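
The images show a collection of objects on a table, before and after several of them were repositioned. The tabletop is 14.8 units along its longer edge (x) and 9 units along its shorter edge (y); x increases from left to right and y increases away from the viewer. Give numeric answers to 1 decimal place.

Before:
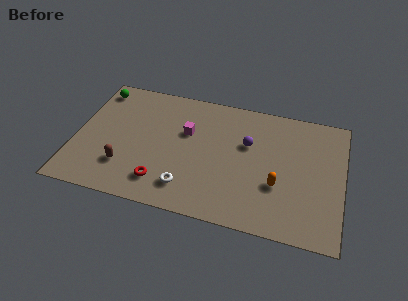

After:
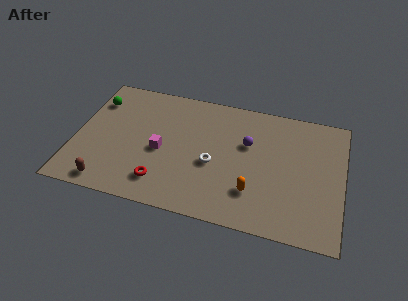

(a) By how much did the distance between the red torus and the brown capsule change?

+0.8

They were about 2.2 units apart before and 3.0 after — 0.8 units further apart.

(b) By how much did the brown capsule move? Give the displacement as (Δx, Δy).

(-0.8, -1.4)

The brown capsule started near (2.9, 2.4) and ended near (2.1, 1.0).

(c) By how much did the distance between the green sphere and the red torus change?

-0.7

The distance was about 7.2 in the first image and 6.5 in the second, so they moved 0.7 units closer together.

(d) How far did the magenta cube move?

2.1

The magenta cube was near (6.1, 5.7) before and (4.8, 4.0) after, so it travelled √(1.3² + 1.7²) ≈ 2.1 units.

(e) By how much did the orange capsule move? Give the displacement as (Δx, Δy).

(-1.3, -0.8)

The orange capsule was at about (11.3, 3.2) and moved to about (10.0, 2.4).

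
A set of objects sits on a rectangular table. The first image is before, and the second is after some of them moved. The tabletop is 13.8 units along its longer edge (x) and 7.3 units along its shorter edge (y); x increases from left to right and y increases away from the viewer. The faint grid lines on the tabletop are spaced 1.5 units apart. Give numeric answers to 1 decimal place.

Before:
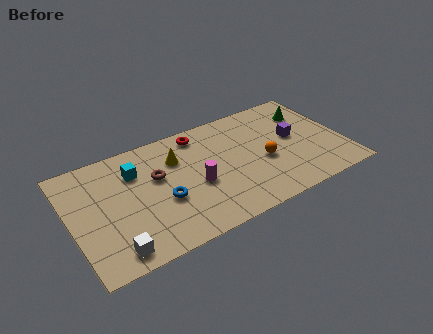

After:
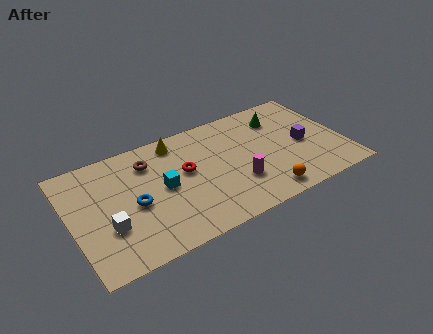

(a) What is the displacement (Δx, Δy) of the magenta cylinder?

(2.0, -0.8)

From the two frames, the magenta cylinder sits at roughly (6.2, 3.1) before and (8.2, 2.3) after.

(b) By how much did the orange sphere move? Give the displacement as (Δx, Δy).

(-0.3, -2.1)

From the two frames, the orange sphere sits at roughly (9.7, 3.1) before and (9.4, 1.0) after.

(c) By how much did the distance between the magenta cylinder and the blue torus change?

+3.5

Before: roughly 1.7 units apart; after: 5.2. That's 3.5 units further apart.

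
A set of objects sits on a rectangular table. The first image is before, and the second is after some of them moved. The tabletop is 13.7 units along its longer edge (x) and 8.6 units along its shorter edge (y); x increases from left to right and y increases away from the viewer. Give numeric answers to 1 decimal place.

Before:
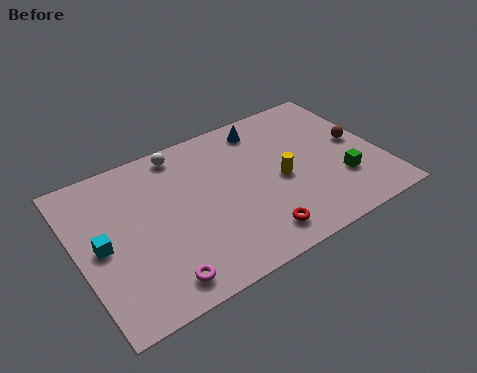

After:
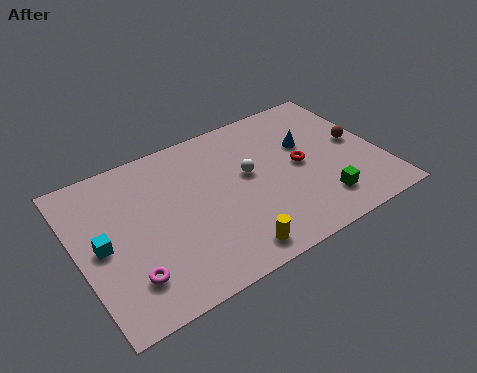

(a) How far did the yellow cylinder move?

4.0

The yellow cylinder moved from about (9.1, 3.9) to (6.3, 1.1), a distance of √(2.8² + 2.8²) ≈ 4.0.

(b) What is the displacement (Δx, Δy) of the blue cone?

(1.7, -1.9)

From the two frames, the blue cone sits at roughly (8.9, 7.3) before and (10.6, 5.4) after.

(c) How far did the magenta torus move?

1.4

The magenta torus moved from about (3.1, 1.2) to (1.9, 2.0), a distance of √(1.2² + 0.8²) ≈ 1.4.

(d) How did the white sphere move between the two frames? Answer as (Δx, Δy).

(2.7, -2.7)

From the two frames, the white sphere sits at roughly (5.1, 7.6) before and (7.8, 4.9) after.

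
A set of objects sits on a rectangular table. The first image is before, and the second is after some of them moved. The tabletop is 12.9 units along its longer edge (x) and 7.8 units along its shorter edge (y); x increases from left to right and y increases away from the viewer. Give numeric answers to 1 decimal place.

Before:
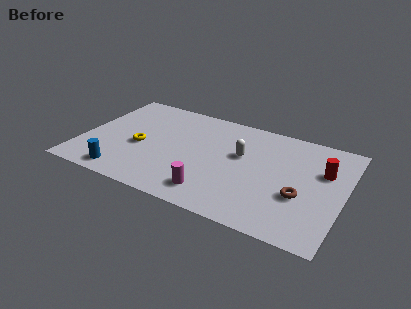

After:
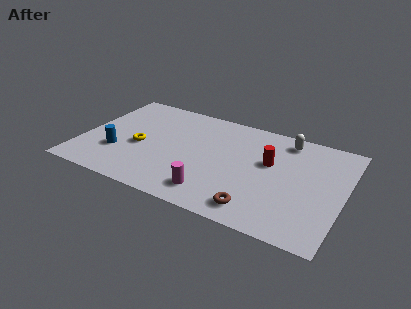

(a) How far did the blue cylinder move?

1.6

The blue cylinder was near (2.4, 1.0) before and (1.9, 2.5) after, so it travelled √(0.5² + 1.5²) ≈ 1.6 units.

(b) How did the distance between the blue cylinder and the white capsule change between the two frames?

+2.4

Before: roughly 6.5 units apart; after: 8.9. That's 2.4 units further apart.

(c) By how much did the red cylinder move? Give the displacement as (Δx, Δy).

(-2.6, -0.4)

The red cylinder was at about (11.8, 5.1) and moved to about (9.2, 4.7).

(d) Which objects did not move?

the yellow torus and the magenta cylinder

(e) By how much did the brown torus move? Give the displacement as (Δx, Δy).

(-1.9, -1.7)

The brown torus was at about (10.9, 2.9) and moved to about (9.0, 1.2).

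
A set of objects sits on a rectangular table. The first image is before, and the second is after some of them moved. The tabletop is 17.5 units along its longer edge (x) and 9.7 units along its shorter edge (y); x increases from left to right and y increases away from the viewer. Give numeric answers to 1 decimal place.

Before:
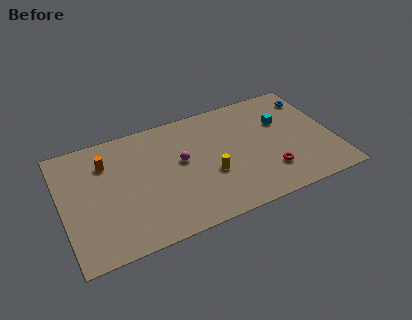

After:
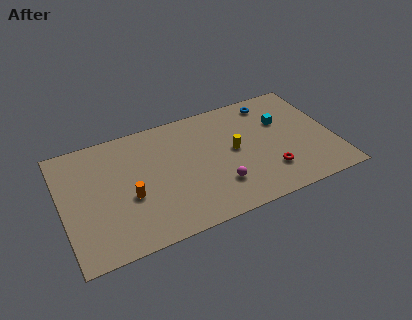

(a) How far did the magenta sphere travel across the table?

3.6

From (7.7, 5.5) to (9.8, 2.6), the magenta sphere covered √(2.1² + 2.9²) ≈ 3.6 units.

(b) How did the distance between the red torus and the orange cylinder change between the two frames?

-2.1

Before: roughly 11.1 units apart; after: 9.0. That's 2.1 units closer together.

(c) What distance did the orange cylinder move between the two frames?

3.5

From (3.0, 7.2) to (4.2, 3.9), the orange cylinder covered √(1.2² + 3.3²) ≈ 3.5 units.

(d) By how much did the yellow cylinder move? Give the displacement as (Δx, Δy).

(1.7, 1.4)

The yellow cylinder started near (9.4, 3.7) and ended near (11.1, 5.1).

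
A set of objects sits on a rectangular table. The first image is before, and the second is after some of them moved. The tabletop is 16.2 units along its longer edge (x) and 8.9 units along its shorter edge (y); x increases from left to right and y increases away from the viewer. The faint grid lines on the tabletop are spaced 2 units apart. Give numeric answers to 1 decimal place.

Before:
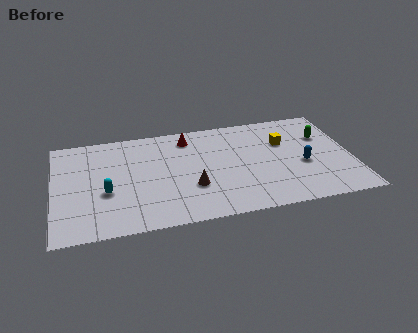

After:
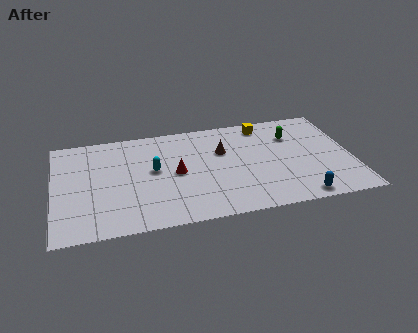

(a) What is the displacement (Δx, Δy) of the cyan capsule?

(2.6, 1.4)

The cyan capsule was at about (2.8, 3.5) and moved to about (5.4, 4.9).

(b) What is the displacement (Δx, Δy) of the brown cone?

(1.8, 2.8)

The brown cone started near (7.4, 3.0) and ended near (9.2, 5.8).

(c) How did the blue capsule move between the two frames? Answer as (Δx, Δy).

(-0.4, -2.8)

From the two frames, the blue capsule sits at roughly (13.5, 3.7) before and (13.1, 0.9) after.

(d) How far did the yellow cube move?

2.1

The yellow cube moved from about (12.6, 5.9) to (11.6, 7.7), a distance of √(1.0² + 1.8²) ≈ 2.1.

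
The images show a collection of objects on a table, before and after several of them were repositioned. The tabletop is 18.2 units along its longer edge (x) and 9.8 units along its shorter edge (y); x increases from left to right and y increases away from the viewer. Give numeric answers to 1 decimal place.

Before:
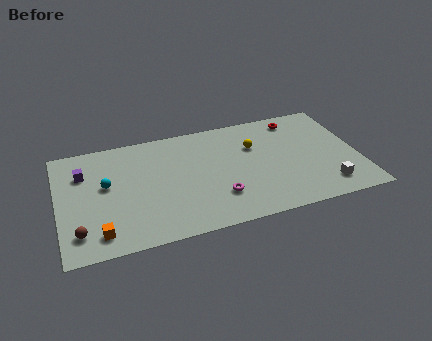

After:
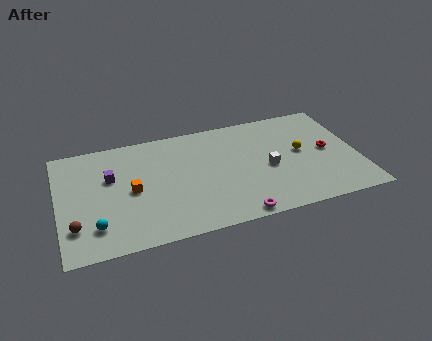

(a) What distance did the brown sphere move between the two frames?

0.5

The brown sphere was near (1.1, 2.0) before and (0.9, 2.5) after, so it travelled √(0.2² + 0.5²) ≈ 0.5 units.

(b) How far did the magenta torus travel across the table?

2.1

From (9.5, 2.7) to (10.4, 0.8), the magenta torus covered √(0.9² + 1.9²) ≈ 2.1 units.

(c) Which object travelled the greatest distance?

the white cube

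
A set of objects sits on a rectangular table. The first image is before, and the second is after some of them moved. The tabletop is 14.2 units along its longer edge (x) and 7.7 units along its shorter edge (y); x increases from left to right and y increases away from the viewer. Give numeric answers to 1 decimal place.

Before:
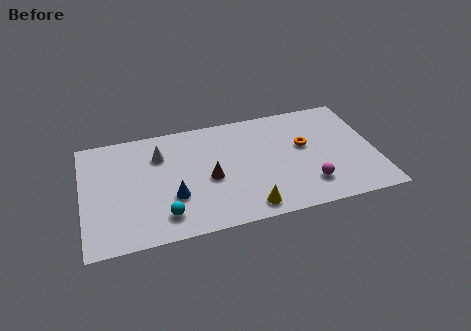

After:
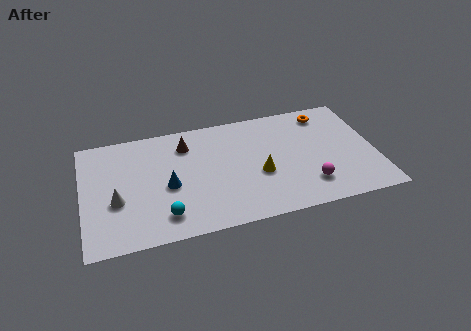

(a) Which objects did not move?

the cyan sphere and the magenta sphere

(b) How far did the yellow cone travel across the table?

2.2

The yellow cone moved from about (7.8, 1.0) to (8.5, 3.1), a distance of √(0.7² + 2.1²) ≈ 2.2.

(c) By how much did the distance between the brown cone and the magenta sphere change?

+2.1

Before: roughly 5.0 units apart; after: 7.1. That's 2.1 units further apart.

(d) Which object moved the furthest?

the white cone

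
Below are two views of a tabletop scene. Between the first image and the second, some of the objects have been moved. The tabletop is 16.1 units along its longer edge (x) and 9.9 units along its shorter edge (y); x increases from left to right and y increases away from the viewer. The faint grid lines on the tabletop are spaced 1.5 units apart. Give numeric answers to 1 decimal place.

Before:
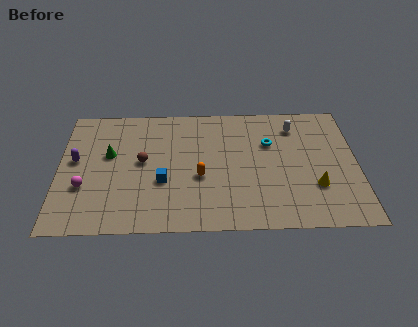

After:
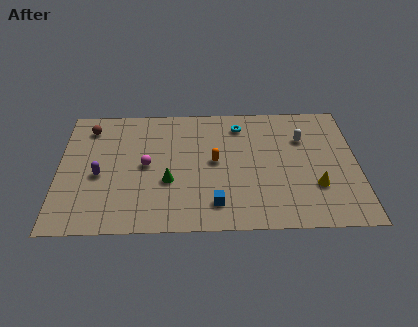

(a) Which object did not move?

the yellow cone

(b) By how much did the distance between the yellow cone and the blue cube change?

-2.7

Before: roughly 8.2 units apart; after: 5.5. That's 2.7 units closer together.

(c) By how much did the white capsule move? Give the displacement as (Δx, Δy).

(0.4, -1.0)

The white capsule started near (12.8, 7.9) and ended near (13.2, 6.9).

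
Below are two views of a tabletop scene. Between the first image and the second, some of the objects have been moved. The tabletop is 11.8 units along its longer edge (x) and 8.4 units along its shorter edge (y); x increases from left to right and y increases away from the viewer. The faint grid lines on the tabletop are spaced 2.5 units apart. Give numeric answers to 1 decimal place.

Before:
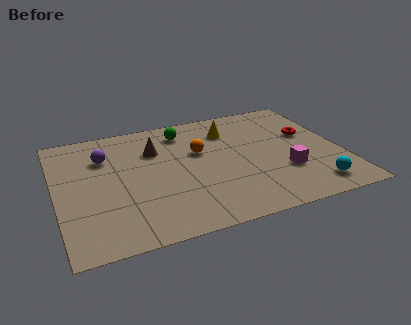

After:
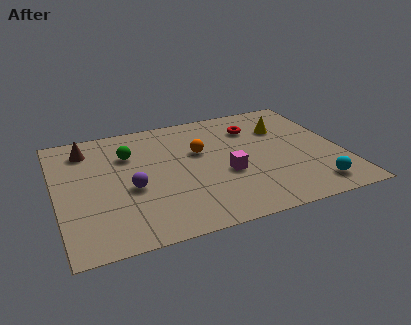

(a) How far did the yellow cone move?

2.3

From (7.4, 6.4) to (9.6, 5.9), the yellow cone covered √(2.2² + 0.5²) ≈ 2.3 units.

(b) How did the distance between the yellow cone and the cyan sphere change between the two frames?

-1.2

They were about 5.9 units apart before and 4.7 after — 1.2 units closer together.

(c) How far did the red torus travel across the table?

2.5

From (10.6, 5.1) to (8.4, 6.3), the red torus covered √(2.2² + 1.2²) ≈ 2.5 units.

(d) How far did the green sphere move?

2.6

From (5.5, 6.9) to (3.1, 5.9), the green sphere covered √(2.4² + 1.0²) ≈ 2.6 units.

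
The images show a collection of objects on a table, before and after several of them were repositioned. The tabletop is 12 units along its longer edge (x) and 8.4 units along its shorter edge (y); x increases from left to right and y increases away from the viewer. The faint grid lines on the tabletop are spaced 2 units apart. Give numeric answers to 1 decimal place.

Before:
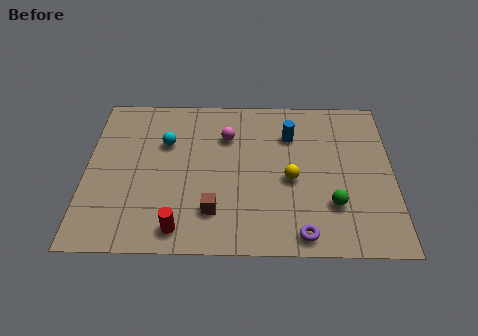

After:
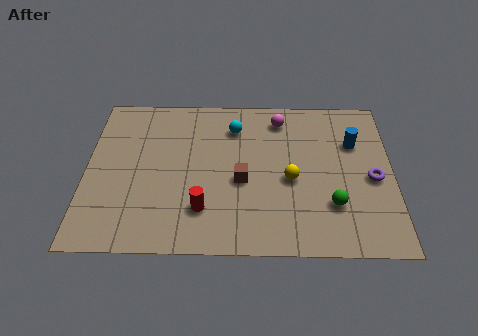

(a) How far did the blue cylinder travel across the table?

2.5

The blue cylinder was near (8.0, 6.1) before and (10.5, 5.7) after, so it travelled √(2.5² + 0.4²) ≈ 2.5 units.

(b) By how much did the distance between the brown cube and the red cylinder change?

+0.5

Before: roughly 1.6 units apart; after: 2.1. That's 0.5 units further apart.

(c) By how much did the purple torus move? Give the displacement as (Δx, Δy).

(2.8, 2.9)

From the two frames, the purple torus sits at roughly (8.4, 0.9) before and (11.2, 3.8) after.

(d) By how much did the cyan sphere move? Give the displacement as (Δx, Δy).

(2.7, 0.9)

From the two frames, the cyan sphere sits at roughly (3.1, 5.6) before and (5.8, 6.5) after.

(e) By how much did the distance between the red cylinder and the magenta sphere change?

+0.5

The distance was about 5.2 in the first image and 5.7 in the second, so they moved 0.5 units further apart.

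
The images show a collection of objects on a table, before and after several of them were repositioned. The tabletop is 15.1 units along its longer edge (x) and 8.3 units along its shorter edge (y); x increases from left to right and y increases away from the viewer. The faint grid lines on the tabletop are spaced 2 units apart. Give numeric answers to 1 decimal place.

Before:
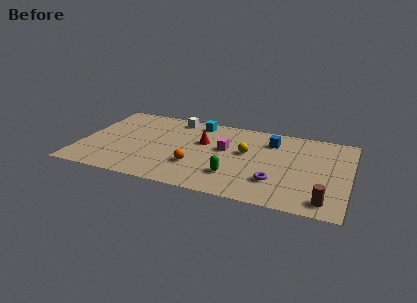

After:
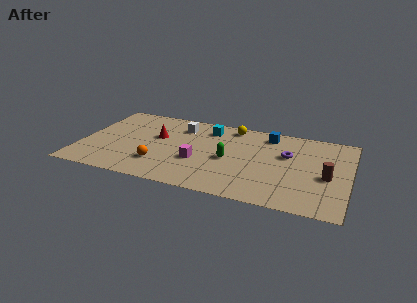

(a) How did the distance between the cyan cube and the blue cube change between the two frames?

-1.0

The distance was about 4.4 in the first image and 3.4 in the second, so they moved 1.0 units closer together.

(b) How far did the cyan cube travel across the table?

0.9

From (6.3, 7.2) to (7.0, 6.7), the cyan cube covered √(0.7² + 0.5²) ≈ 0.9 units.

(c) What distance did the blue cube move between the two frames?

0.6

The blue cube was near (10.6, 6.4) before and (10.4, 7.0) after, so it travelled √(0.2² + 0.6²) ≈ 0.6 units.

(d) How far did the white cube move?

0.9

From (5.0, 7.3) to (5.4, 6.5), the white cube covered √(0.4² + 0.8²) ≈ 0.9 units.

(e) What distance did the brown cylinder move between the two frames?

2.4

The brown cylinder moved from about (13.9, 1.2) to (13.9, 3.6), a distance of √(0.0² + 2.4²) ≈ 2.4.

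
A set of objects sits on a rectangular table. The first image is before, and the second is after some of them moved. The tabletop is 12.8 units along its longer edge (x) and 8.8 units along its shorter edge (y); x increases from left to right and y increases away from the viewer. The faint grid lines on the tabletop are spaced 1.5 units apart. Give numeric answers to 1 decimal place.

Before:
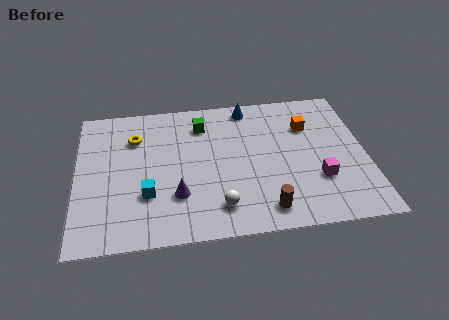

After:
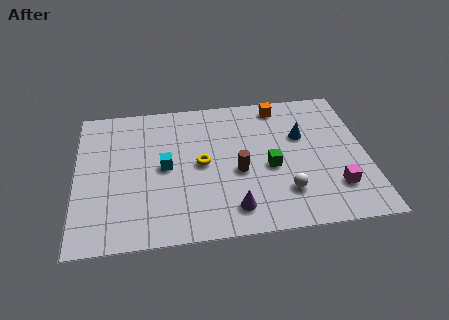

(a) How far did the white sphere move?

2.9

From (6.2, 1.7) to (9.1, 2.2), the white sphere covered √(2.9² + 0.5²) ≈ 2.9 units.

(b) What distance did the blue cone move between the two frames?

3.2

From (7.7, 7.8) to (10.0, 5.6), the blue cone covered √(2.3² + 2.2²) ≈ 3.2 units.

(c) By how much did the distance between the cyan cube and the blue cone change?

-0.6

Before: roughly 6.8 units apart; after: 6.2. That's 0.6 units closer together.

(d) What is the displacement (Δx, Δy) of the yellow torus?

(2.9, -2.0)

From the two frames, the yellow torus sits at roughly (2.6, 6.4) before and (5.5, 4.4) after.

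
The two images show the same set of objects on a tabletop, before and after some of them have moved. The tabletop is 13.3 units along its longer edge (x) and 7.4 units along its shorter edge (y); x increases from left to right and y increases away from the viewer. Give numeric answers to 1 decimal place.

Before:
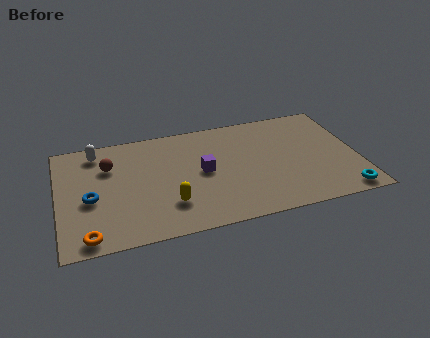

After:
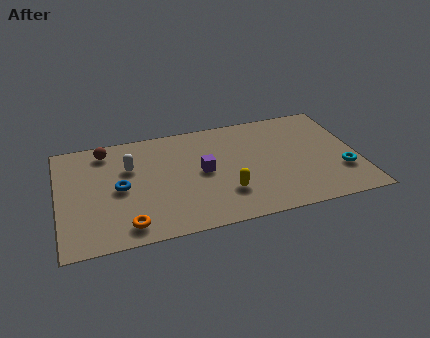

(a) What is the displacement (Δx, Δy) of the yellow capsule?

(2.5, 0.1)

The yellow capsule was at about (4.8, 2.0) and moved to about (7.3, 2.1).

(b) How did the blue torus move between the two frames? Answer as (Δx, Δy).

(1.3, 0.4)

The blue torus started near (1.4, 3.2) and ended near (2.7, 3.6).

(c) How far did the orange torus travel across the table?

1.7

The orange torus moved from about (1.2, 0.8) to (2.9, 1.1), a distance of √(1.7² + 0.3²) ≈ 1.7.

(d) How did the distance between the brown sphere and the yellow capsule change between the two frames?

+2.5

Before: roughly 4.1 units apart; after: 6.6. That's 2.5 units further apart.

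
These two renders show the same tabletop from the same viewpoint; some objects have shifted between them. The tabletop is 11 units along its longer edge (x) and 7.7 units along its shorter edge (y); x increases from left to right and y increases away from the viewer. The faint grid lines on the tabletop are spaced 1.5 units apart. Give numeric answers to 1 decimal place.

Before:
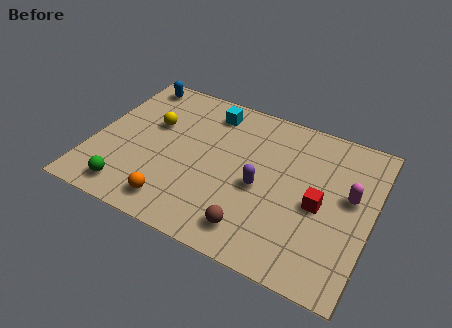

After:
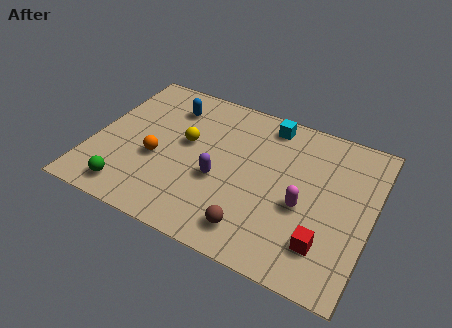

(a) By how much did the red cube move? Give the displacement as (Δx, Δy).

(0.4, -1.7)

The red cube was at about (9.0, 3.5) and moved to about (9.4, 1.8).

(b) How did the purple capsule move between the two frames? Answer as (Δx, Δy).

(-1.6, -0.3)

The purple capsule started near (6.7, 3.4) and ended near (5.1, 3.1).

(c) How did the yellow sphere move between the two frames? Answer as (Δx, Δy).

(1.4, -0.4)

From the two frames, the yellow sphere sits at roughly (2.2, 4.8) before and (3.6, 4.4) after.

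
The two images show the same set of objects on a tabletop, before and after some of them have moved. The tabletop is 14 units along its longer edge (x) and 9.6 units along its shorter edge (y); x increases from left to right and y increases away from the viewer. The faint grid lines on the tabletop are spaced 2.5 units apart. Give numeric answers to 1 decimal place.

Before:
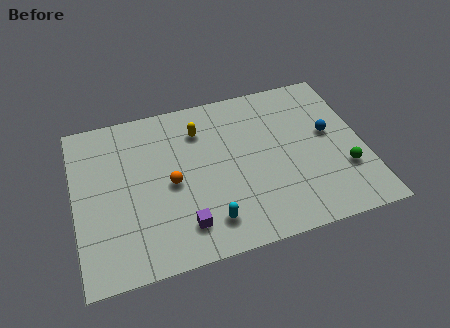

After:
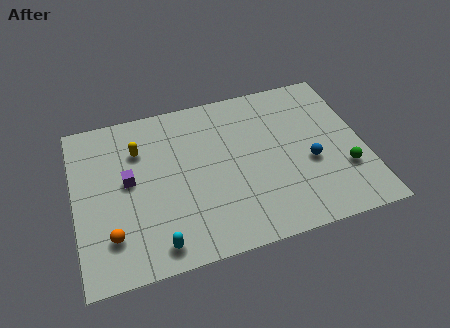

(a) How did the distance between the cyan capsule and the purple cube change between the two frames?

+2.9

They were about 1.2 units apart before and 4.1 after — 2.9 units further apart.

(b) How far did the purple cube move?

4.1

The purple cube moved from about (5.0, 1.9) to (2.6, 5.2), a distance of √(2.4² + 3.3²) ≈ 4.1.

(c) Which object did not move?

the green sphere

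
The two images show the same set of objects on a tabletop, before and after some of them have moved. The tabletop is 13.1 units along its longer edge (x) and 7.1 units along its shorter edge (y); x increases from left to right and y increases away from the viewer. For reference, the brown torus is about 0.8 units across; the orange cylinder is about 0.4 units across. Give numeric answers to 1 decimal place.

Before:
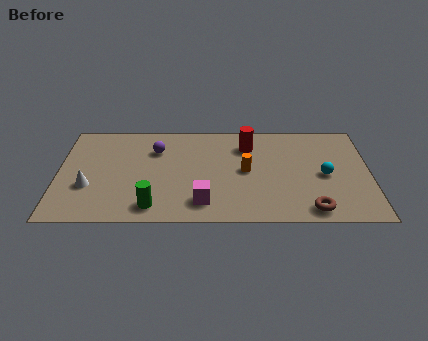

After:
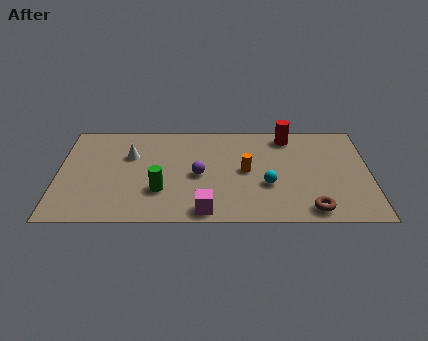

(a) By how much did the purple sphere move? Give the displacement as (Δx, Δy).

(1.8, -1.8)

From the two frames, the purple sphere sits at roughly (4.1, 5.1) before and (5.9, 3.3) after.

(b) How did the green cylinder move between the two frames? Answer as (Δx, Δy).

(0.3, 1.1)

The green cylinder started near (4.0, 1.1) and ended near (4.3, 2.2).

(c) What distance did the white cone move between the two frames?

2.8

The white cone moved from about (1.3, 2.5) to (3.0, 4.7), a distance of √(1.7² + 2.2²) ≈ 2.8.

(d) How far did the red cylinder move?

1.8

The red cylinder was near (8.0, 5.4) before and (9.7, 6.1) after, so it travelled √(1.7² + 0.7²) ≈ 1.8 units.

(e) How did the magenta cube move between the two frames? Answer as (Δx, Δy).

(0.1, -0.6)

From the two frames, the magenta cube sits at roughly (6.1, 1.4) before and (6.2, 0.8) after.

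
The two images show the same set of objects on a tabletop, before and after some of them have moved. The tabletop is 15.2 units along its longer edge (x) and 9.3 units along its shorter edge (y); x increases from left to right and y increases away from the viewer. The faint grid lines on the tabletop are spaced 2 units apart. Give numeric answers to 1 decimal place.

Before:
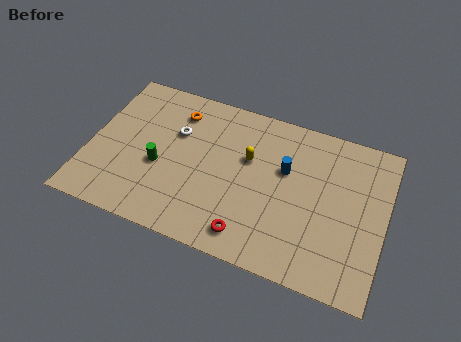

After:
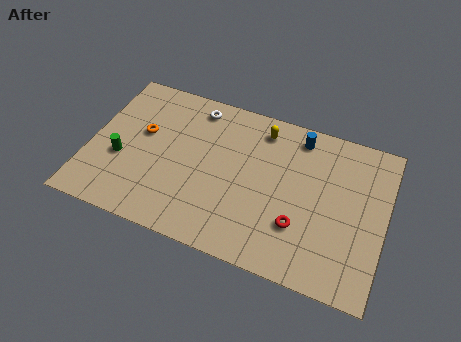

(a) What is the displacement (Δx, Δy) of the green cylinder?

(-2.0, -0.2)

The green cylinder started near (3.7, 3.8) and ended near (1.7, 3.6).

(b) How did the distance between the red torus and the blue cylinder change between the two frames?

+0.6

The distance was about 4.6 in the first image and 5.2 in the second, so they moved 0.6 units further apart.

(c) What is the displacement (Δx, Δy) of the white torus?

(0.8, 1.9)

The white torus was at about (4.3, 6.1) and moved to about (5.1, 8.0).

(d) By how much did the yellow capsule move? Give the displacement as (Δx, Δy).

(0.5, 2.0)

The yellow capsule was at about (8.1, 5.8) and moved to about (8.6, 7.8).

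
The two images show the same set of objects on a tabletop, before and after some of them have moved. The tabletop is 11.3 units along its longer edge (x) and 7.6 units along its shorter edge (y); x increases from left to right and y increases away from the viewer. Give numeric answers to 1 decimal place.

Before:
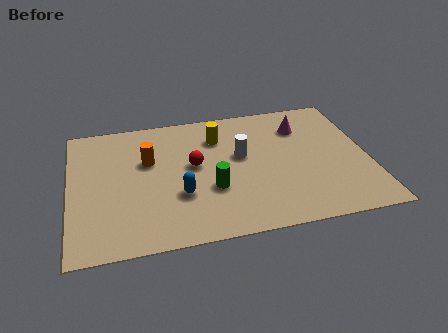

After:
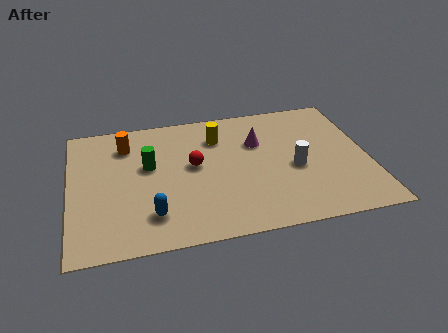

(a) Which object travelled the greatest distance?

the green cylinder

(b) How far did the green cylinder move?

2.9

The green cylinder moved from about (5.3, 2.7) to (3.0, 4.5), a distance of √(2.3² + 1.8²) ≈ 2.9.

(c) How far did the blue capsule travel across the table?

1.4

The blue capsule moved from about (4.1, 2.6) to (3.0, 1.7), a distance of √(1.1² + 0.9²) ≈ 1.4.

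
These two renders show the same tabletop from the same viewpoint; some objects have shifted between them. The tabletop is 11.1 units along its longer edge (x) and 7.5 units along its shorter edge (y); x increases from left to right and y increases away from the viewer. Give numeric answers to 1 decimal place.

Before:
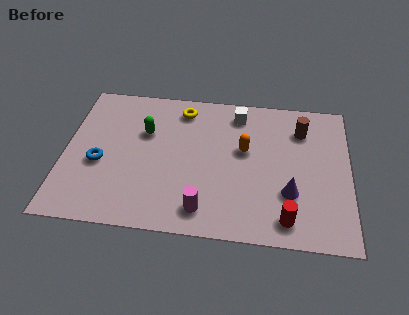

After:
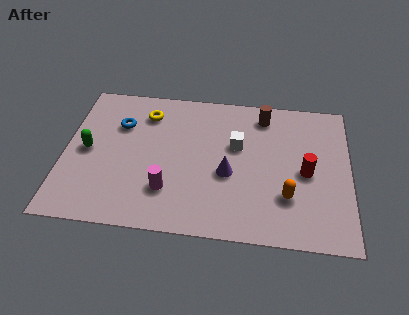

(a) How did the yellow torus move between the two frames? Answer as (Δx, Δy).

(-1.4, -0.4)

The yellow torus started near (4.5, 6.3) and ended near (3.1, 5.9).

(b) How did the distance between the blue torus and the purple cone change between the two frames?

-2.6

The distance was about 7.4 in the first image and 4.8 in the second, so they moved 2.6 units closer together.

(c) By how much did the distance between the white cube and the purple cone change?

-2.9

Before: roughly 4.4 units apart; after: 1.5. That's 2.9 units closer together.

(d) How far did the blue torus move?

2.2

From (1.4, 3.1) to (2.1, 5.2), the blue torus covered √(0.7² + 2.1²) ≈ 2.2 units.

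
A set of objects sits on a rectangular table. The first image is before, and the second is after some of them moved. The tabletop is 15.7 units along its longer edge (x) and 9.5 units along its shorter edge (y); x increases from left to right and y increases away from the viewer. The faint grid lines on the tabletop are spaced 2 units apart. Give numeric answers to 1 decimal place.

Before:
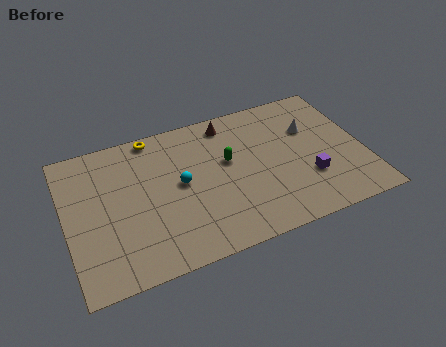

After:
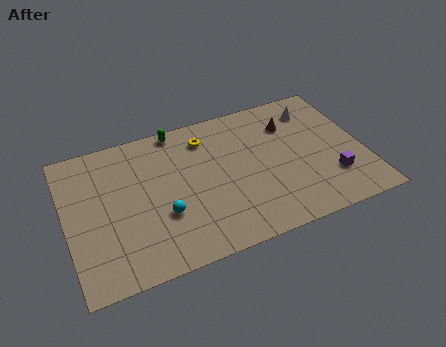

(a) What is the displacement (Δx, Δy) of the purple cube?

(1.2, -0.4)

The purple cube was at about (12.6, 3.0) and moved to about (13.8, 2.6).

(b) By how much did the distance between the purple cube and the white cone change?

+1.7

They were about 3.3 units apart before and 5.0 after — 1.7 units further apart.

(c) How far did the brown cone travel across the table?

3.4

The brown cone was near (8.9, 8.2) before and (12.1, 7.0) after, so it travelled √(3.2² + 1.2²) ≈ 3.4 units.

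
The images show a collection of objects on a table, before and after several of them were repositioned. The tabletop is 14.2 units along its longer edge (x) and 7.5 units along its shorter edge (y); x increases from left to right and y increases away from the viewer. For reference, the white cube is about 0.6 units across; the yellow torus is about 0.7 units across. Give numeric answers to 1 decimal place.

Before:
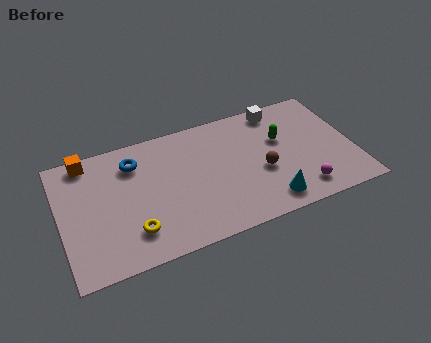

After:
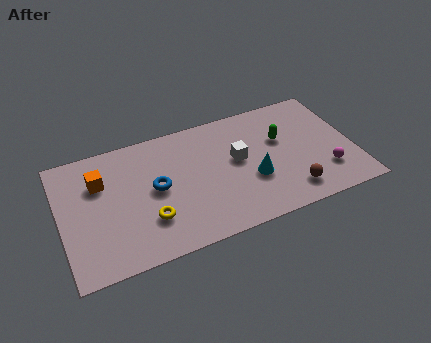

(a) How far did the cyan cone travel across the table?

1.7

The cyan cone moved from about (9.8, 1.2) to (9.2, 2.8), a distance of √(0.6² + 1.6²) ≈ 1.7.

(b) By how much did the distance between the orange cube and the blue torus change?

+0.5

Before: roughly 2.4 units apart; after: 2.9. That's 0.5 units further apart.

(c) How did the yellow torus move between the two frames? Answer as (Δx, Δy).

(0.8, 0.4)

From the two frames, the yellow torus sits at roughly (3.3, 1.8) before and (4.1, 2.2) after.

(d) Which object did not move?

the green capsule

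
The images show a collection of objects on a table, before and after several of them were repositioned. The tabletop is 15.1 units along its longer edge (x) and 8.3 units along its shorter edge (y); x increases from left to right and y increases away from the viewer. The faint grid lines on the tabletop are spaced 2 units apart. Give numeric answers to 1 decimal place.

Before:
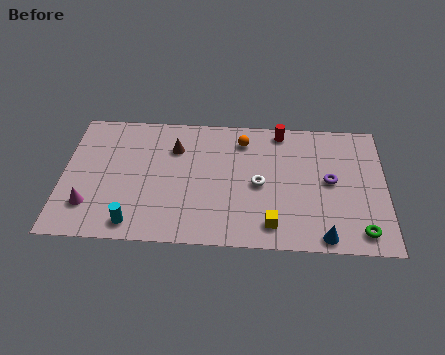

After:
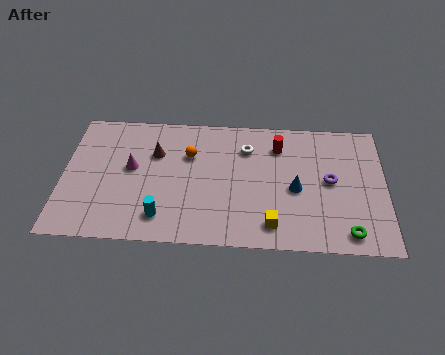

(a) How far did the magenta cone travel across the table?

3.1

The magenta cone moved from about (1.3, 2.1) to (3.2, 4.6), a distance of √(1.9² + 2.5²) ≈ 3.1.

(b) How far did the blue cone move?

3.2

From (12.2, 0.8) to (10.9, 3.7), the blue cone covered √(1.3² + 2.9²) ≈ 3.2 units.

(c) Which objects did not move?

the yellow cube and the purple torus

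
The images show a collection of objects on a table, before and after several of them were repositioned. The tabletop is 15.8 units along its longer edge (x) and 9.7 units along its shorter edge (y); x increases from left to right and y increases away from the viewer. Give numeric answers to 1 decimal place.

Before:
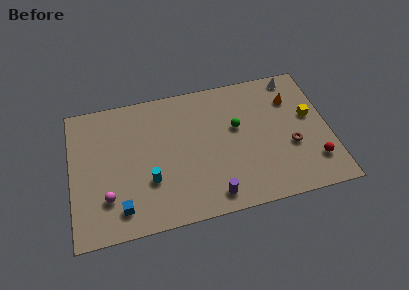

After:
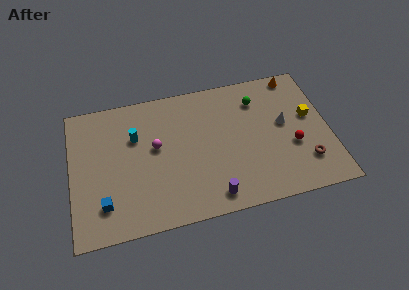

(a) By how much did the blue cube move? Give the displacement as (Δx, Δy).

(-1.0, 0.5)

The blue cube started near (2.9, 1.7) and ended near (1.9, 2.2).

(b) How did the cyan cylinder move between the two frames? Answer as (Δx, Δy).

(-0.7, 3.3)

From the two frames, the cyan cylinder sits at roughly (4.7, 3.2) before and (4.0, 6.5) after.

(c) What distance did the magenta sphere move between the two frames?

4.2

The magenta sphere moved from about (2.1, 2.6) to (5.2, 5.5), a distance of √(3.1² + 2.9²) ≈ 4.2.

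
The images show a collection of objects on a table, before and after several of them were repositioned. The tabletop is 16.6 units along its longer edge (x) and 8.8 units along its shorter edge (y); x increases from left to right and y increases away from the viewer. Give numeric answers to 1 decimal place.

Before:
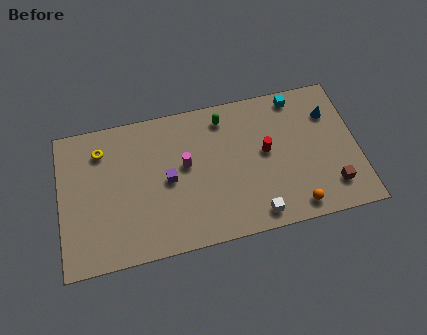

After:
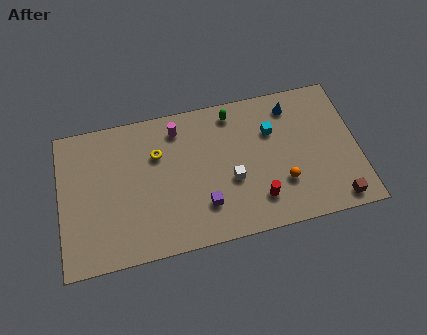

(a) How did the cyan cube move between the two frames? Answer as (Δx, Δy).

(-1.5, -1.8)

The cyan cube started near (13.4, 7.8) and ended near (11.9, 6.0).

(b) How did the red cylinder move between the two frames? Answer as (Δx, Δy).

(-0.6, -2.8)

From the two frames, the red cylinder sits at roughly (11.5, 4.8) before and (10.9, 2.0) after.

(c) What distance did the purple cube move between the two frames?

2.8

The purple cube moved from about (6.0, 4.3) to (7.9, 2.3), a distance of √(1.9² + 2.0²) ≈ 2.8.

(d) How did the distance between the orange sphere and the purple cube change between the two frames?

-3.2

The distance was about 7.6 in the first image and 4.4 in the second, so they moved 3.2 units closer together.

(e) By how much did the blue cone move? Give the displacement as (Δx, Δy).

(-2.1, 0.9)

From the two frames, the blue cone sits at roughly (15.2, 6.4) before and (13.1, 7.3) after.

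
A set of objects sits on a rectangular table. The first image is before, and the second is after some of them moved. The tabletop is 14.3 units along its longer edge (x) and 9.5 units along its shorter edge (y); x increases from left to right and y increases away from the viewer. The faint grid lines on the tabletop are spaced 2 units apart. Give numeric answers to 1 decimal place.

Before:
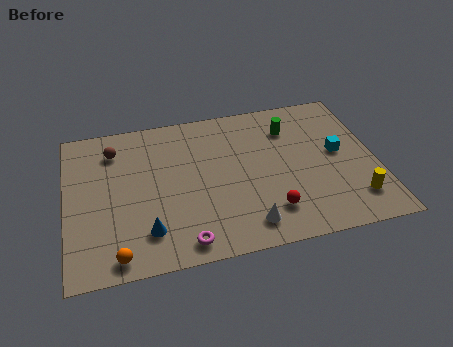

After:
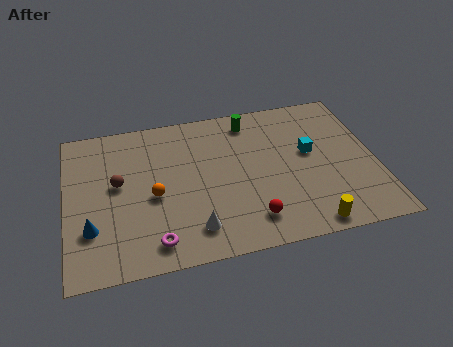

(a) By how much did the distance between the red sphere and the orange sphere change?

-2.2

They were about 7.1 units apart before and 4.9 after — 2.2 units closer together.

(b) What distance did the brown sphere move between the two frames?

2.2

The brown sphere was near (2.3, 7.5) before and (2.4, 5.3) after, so it travelled √(0.1² + 2.2²) ≈ 2.2 units.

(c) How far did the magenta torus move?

1.3

The magenta torus was near (5.2, 1.1) before and (3.9, 1.4) after, so it travelled √(1.3² + 0.3²) ≈ 1.3 units.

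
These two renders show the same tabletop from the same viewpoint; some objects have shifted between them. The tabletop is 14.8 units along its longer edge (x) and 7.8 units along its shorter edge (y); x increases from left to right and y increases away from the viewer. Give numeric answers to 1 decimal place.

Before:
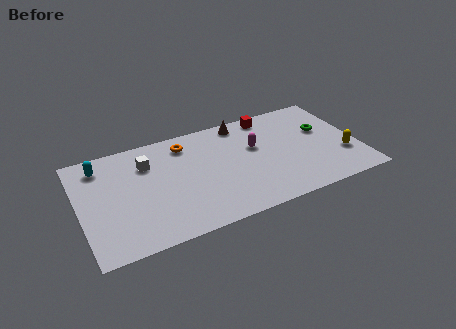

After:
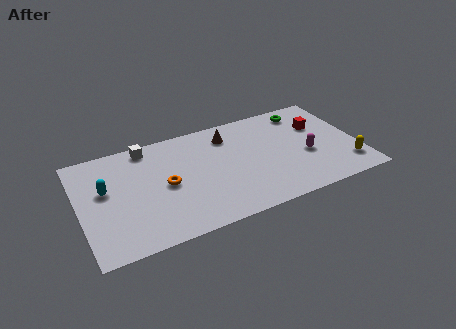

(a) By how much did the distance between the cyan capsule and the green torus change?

-0.8

The distance was about 11.9 in the first image and 11.1 in the second, so they moved 0.8 units closer together.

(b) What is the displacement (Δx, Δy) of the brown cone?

(-0.8, -0.7)

The brown cone was at about (8.9, 6.9) and moved to about (8.1, 6.2).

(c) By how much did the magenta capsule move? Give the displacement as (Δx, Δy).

(2.6, -1.6)

From the two frames, the magenta capsule sits at roughly (9.4, 4.8) before and (12.0, 3.2) after.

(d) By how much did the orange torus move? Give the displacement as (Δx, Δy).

(-1.3, -2.6)

From the two frames, the orange torus sits at roughly (5.8, 6.4) before and (4.5, 3.8) after.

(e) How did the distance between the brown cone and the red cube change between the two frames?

+3.4

The distance was about 1.5 in the first image and 4.9 in the second, so they moved 3.4 units further apart.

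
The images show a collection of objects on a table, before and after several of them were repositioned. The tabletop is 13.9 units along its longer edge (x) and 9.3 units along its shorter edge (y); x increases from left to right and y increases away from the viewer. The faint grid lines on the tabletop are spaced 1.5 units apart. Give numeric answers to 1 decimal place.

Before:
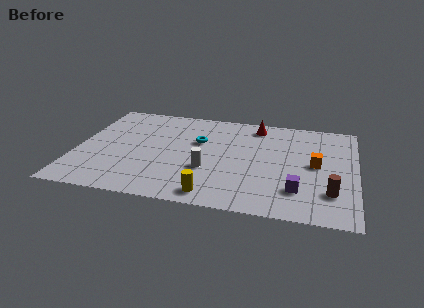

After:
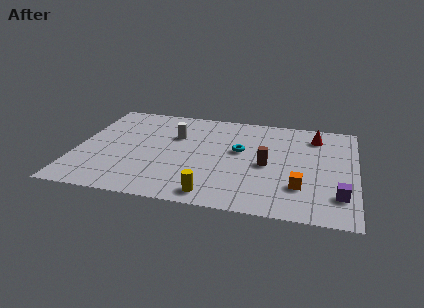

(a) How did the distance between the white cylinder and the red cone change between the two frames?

+1.9

The distance was about 5.2 in the first image and 7.1 in the second, so they moved 1.9 units further apart.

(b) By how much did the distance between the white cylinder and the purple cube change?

+4.6

Before: roughly 4.6 units apart; after: 9.2. That's 4.6 units further apart.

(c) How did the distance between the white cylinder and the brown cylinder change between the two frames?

-1.1

The distance was about 6.2 in the first image and 5.1 in the second, so they moved 1.1 units closer together.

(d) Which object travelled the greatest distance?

the brown cylinder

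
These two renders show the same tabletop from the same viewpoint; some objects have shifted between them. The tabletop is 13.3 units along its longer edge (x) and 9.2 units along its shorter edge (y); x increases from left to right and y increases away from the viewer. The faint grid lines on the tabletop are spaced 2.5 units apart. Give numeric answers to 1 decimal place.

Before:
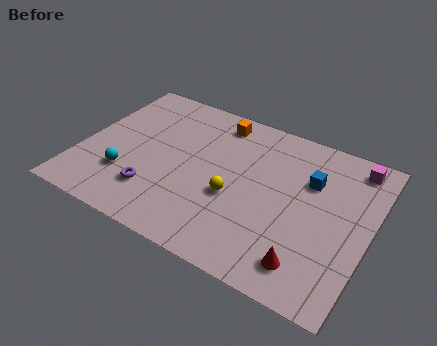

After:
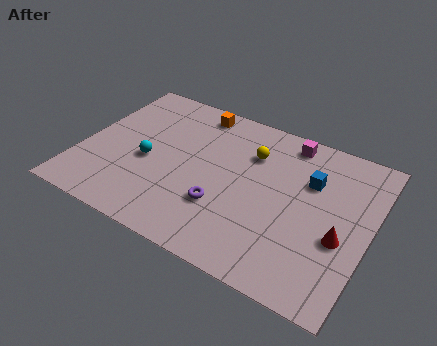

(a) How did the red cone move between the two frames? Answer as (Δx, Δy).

(1.2, 2.0)

From the two frames, the red cone sits at roughly (10.9, 1.6) before and (12.1, 3.6) after.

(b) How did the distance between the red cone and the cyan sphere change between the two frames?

+0.3

They were about 8.7 units apart before and 9.0 after — 0.3 units further apart.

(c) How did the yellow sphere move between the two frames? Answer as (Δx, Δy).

(0.4, 2.9)

The yellow sphere started near (7.2, 3.7) and ended near (7.6, 6.6).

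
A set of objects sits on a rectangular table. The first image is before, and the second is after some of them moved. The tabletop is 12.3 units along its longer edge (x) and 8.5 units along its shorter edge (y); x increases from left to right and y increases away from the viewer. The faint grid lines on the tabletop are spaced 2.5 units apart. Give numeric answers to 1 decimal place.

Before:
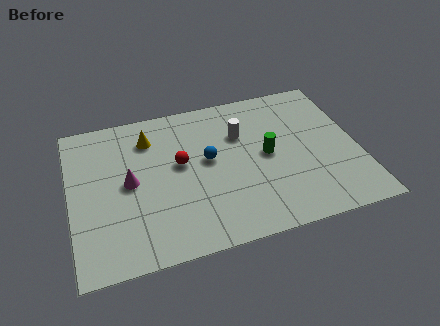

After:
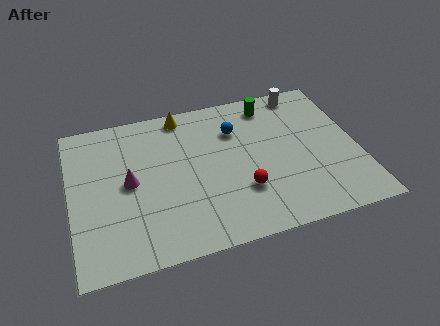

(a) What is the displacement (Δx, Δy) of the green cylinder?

(0.4, 2.9)

The green cylinder was at about (8.4, 4.3) and moved to about (8.8, 7.2).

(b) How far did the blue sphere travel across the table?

1.9

The blue sphere was near (5.9, 4.7) before and (7.2, 6.1) after, so it travelled √(1.3² + 1.4²) ≈ 1.9 units.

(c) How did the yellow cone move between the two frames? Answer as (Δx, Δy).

(1.5, 1.0)

The yellow cone was at about (3.5, 6.6) and moved to about (5.0, 7.6).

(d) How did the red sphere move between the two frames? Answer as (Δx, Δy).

(2.5, -2.2)

From the two frames, the red sphere sits at roughly (4.7, 4.8) before and (7.2, 2.6) after.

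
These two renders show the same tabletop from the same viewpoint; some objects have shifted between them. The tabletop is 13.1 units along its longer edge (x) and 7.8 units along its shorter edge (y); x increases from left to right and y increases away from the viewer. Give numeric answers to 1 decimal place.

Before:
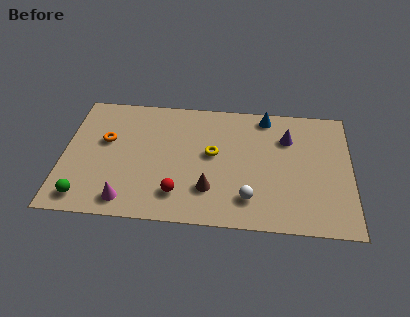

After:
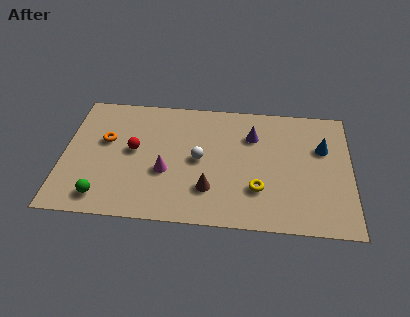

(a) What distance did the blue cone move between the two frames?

3.2

The blue cone moved from about (9.2, 6.9) to (11.8, 5.1), a distance of √(2.6² + 1.8²) ≈ 3.2.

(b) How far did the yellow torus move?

2.9

The yellow torus was near (6.8, 4.3) before and (8.9, 2.3) after, so it travelled √(2.1² + 2.0²) ≈ 2.9 units.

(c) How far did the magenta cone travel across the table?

2.5

The magenta cone was near (3.0, 1.1) before and (4.7, 3.0) after, so it travelled √(1.7² + 1.9²) ≈ 2.5 units.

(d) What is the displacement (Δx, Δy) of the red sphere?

(-2.1, 2.5)

The red sphere was at about (5.3, 1.7) and moved to about (3.2, 4.2).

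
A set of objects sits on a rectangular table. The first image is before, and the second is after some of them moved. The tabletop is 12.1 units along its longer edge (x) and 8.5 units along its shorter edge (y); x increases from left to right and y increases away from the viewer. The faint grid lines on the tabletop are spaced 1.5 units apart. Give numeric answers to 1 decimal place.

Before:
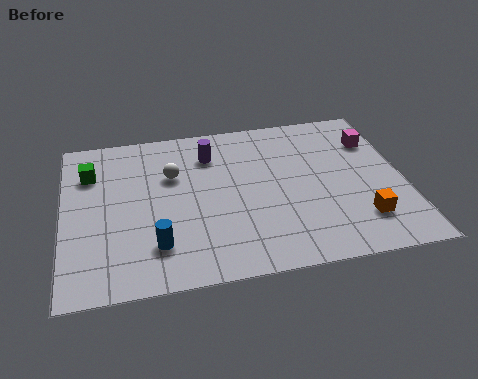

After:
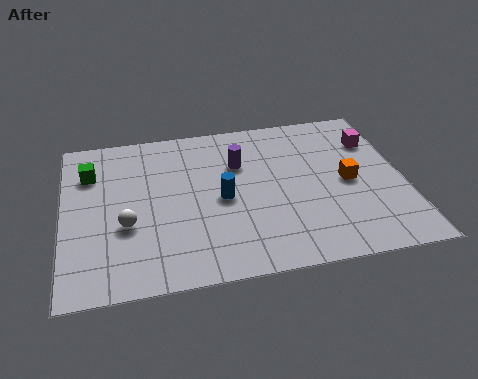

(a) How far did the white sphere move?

2.9

The white sphere moved from about (3.9, 5.6) to (2.2, 3.2), a distance of √(1.7² + 2.4²) ≈ 2.9.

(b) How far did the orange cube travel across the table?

2.1

The orange cube moved from about (10.4, 2.0) to (10.1, 4.1), a distance of √(0.3² + 2.1²) ≈ 2.1.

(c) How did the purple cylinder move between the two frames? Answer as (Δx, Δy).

(1.0, -0.7)

The purple cylinder was at about (5.3, 6.5) and moved to about (6.3, 5.8).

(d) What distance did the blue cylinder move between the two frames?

3.1

The blue cylinder was near (3.2, 2.0) before and (5.6, 4.0) after, so it travelled √(2.4² + 2.0²) ≈ 3.1 units.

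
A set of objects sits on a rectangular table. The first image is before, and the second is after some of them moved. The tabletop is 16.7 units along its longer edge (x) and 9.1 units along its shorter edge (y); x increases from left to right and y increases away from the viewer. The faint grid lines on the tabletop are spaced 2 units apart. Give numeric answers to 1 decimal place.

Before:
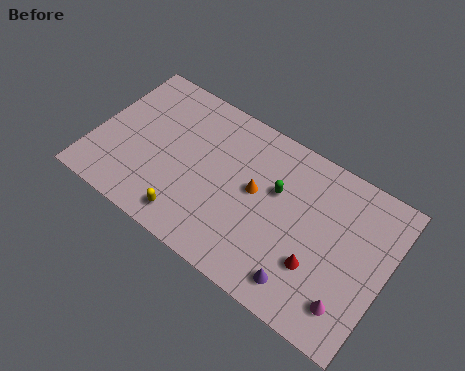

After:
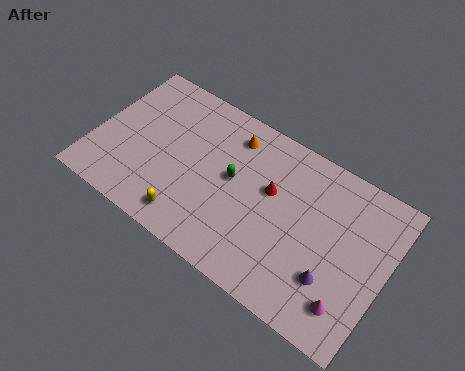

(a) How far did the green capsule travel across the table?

2.5

The green capsule moved from about (10.3, 5.7) to (7.9, 5.0), a distance of √(2.4² + 0.7²) ≈ 2.5.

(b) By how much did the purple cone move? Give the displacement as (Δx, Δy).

(1.5, 1.2)

The purple cone started near (12.5, 1.5) and ended near (14.0, 2.7).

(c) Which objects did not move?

the yellow capsule and the magenta cone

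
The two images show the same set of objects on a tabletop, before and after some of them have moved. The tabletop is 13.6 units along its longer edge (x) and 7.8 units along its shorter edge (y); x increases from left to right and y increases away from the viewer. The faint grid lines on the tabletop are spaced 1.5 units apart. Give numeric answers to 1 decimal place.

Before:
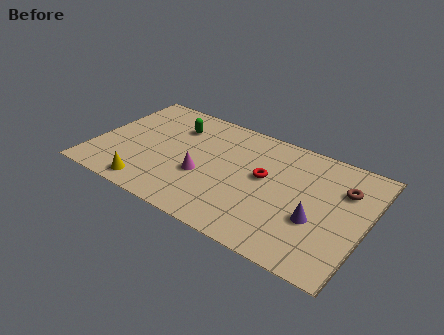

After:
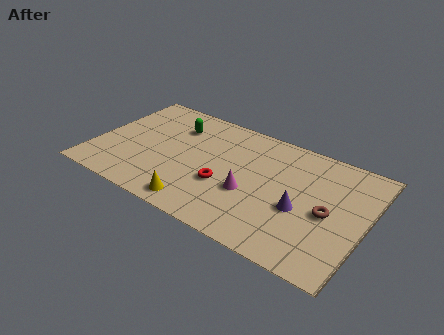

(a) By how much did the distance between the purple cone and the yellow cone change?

-3.0

The distance was about 8.3 in the first image and 5.3 in the second, so they moved 3.0 units closer together.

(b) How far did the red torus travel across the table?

2.3

The red torus moved from about (8.5, 4.4) to (6.7, 2.9), a distance of √(1.8² + 1.5²) ≈ 2.3.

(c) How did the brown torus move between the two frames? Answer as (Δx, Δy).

(-0.5, -1.9)

From the two frames, the brown torus sits at roughly (12.3, 5.5) before and (11.8, 3.6) after.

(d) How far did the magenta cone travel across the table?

2.4

The magenta cone moved from about (5.6, 3.0) to (8.0, 3.0), a distance of √(2.4² + 0.0²) ≈ 2.4.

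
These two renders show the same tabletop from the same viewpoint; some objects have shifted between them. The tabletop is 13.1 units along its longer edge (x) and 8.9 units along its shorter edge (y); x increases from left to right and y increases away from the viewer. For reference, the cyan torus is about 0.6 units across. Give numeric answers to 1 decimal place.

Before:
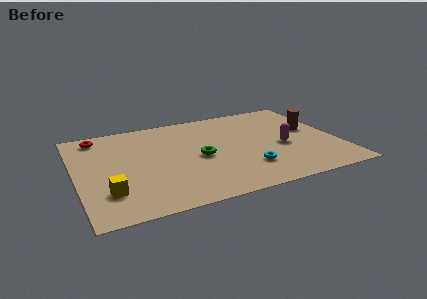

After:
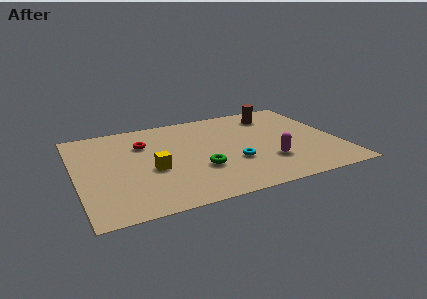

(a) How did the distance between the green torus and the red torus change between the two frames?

-1.9

The distance was about 6.0 in the first image and 4.1 in the second, so they moved 1.9 units closer together.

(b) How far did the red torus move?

2.6

From (1.3, 7.7) to (3.5, 6.3), the red torus covered √(2.2² + 1.4²) ≈ 2.6 units.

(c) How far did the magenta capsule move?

1.5

The magenta capsule was near (10.3, 3.8) before and (9.4, 2.6) after, so it travelled √(0.9² + 1.2²) ≈ 1.5 units.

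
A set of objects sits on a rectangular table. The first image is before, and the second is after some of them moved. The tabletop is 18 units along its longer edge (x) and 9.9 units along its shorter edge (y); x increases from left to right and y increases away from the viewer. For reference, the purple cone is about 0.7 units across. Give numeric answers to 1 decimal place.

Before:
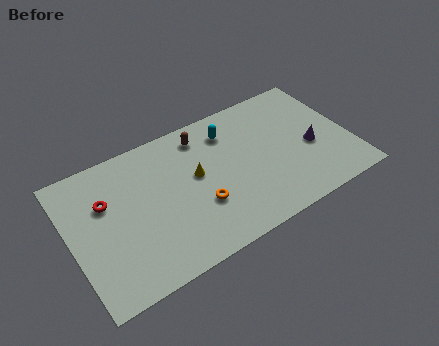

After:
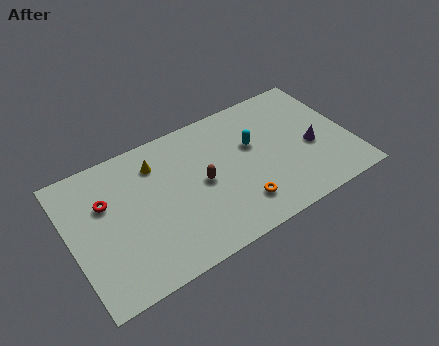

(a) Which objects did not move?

the purple cone and the red torus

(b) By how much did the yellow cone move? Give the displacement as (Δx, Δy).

(-2.3, 2.1)

From the two frames, the yellow cone sits at roughly (8.1, 5.6) before and (5.8, 7.7) after.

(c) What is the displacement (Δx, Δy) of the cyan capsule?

(1.3, -1.7)

The cyan capsule was at about (10.6, 7.8) and moved to about (11.9, 6.1).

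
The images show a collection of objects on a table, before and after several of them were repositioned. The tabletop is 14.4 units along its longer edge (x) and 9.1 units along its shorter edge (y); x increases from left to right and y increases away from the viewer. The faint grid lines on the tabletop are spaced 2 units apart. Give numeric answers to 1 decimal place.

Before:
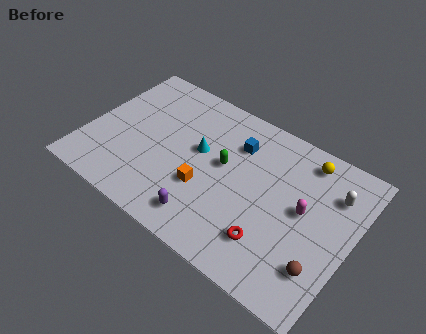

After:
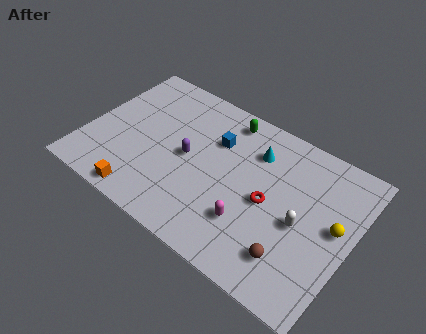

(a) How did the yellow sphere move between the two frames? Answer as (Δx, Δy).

(2.1, -2.9)

The yellow sphere was at about (11.4, 7.8) and moved to about (13.5, 4.9).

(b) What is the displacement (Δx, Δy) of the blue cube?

(-1.1, -0.4)

The blue cube started near (7.8, 6.7) and ended near (6.7, 6.3).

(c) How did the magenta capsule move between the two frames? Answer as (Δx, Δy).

(-2.5, -2.3)

The magenta capsule started near (11.8, 4.9) and ended near (9.3, 2.6).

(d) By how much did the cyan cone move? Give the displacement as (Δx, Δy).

(2.8, 1.6)

The cyan cone was at about (6.0, 5.2) and moved to about (8.8, 6.8).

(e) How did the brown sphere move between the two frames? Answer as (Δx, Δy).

(-1.5, -0.3)

The brown sphere started near (13.2, 2.3) and ended near (11.7, 2.0).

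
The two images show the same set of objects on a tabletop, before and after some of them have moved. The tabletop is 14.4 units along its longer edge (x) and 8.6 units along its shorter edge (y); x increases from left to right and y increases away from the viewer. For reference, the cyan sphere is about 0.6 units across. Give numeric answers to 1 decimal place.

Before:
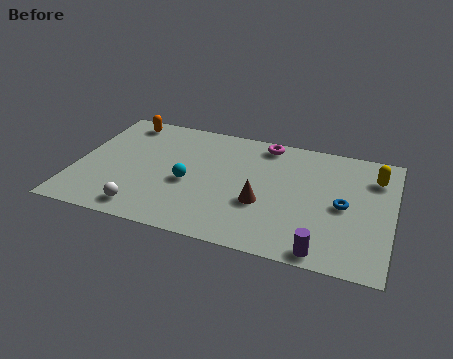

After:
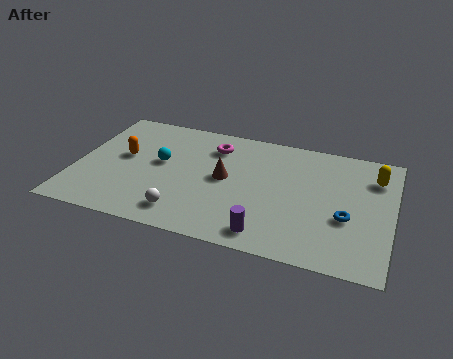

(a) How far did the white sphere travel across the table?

1.8

From (3.4, 1.2) to (5.2, 1.5), the white sphere covered √(1.8² + 0.3²) ≈ 1.8 units.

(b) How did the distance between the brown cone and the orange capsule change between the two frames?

-3.3

Before: roughly 8.0 units apart; after: 4.7. That's 3.3 units closer together.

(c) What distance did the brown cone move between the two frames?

2.2

The brown cone moved from about (8.6, 3.2) to (6.8, 4.5), a distance of √(1.8² + 1.3²) ≈ 2.2.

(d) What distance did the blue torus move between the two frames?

0.8

The blue torus moved from about (12.2, 4.1) to (12.4, 3.3), a distance of √(0.2² + 0.8²) ≈ 0.8.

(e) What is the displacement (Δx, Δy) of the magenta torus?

(-2.3, -0.9)

The magenta torus was at about (8.4, 7.6) and moved to about (6.1, 6.7).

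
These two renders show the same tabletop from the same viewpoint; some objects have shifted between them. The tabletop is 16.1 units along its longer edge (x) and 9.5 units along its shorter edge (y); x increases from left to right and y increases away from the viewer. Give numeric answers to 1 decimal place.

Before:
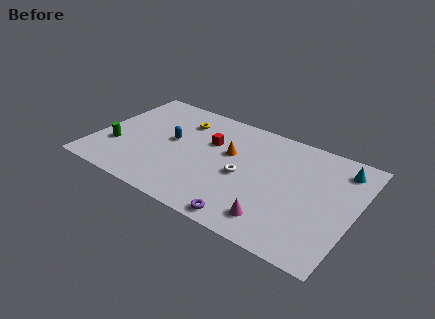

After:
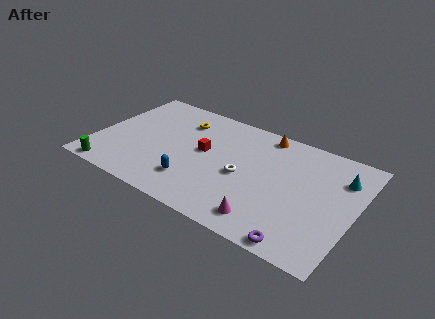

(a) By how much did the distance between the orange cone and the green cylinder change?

+4.2

They were about 7.3 units apart before and 11.5 after — 4.2 units further apart.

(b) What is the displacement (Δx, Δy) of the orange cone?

(1.8, 2.7)

The orange cone started near (8.2, 5.8) and ended near (10.0, 8.5).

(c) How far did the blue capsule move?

3.5

The blue capsule was near (4.6, 5.2) before and (6.5, 2.3) after, so it travelled √(1.9² + 2.9²) ≈ 3.5 units.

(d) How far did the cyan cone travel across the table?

0.8

The cyan cone was near (14.9, 7.8) before and (15.0, 7.0) after, so it travelled √(0.1² + 0.8²) ≈ 0.8 units.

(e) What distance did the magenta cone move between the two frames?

0.5

The magenta cone moved from about (11.7, 1.7) to (11.2, 1.5), a distance of √(0.5² + 0.2²) ≈ 0.5.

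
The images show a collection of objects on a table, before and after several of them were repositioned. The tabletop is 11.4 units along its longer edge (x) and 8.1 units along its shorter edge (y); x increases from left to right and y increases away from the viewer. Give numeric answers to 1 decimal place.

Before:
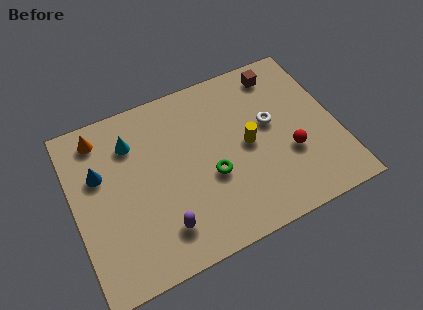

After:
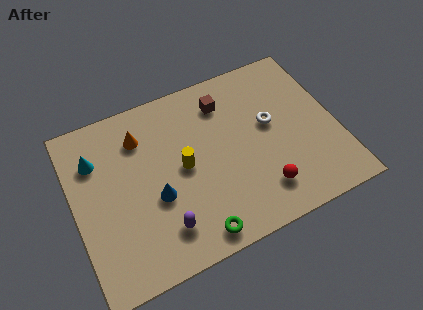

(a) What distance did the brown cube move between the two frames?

2.5

The brown cube was near (9.3, 6.9) before and (6.8, 6.4) after, so it travelled √(2.5² + 0.5²) ≈ 2.5 units.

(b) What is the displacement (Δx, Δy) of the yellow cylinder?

(-2.8, 0.1)

The yellow cylinder was at about (7.5, 4.0) and moved to about (4.7, 4.1).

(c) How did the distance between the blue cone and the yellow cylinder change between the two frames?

-4.8

They were about 6.4 units apart before and 1.6 after — 4.8 units closer together.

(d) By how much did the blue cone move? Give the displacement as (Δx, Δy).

(2.2, -2.0)

The blue cone started near (1.2, 5.2) and ended near (3.4, 3.2).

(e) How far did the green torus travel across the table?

2.5

From (5.8, 3.2) to (4.8, 0.9), the green torus covered √(1.0² + 2.3²) ≈ 2.5 units.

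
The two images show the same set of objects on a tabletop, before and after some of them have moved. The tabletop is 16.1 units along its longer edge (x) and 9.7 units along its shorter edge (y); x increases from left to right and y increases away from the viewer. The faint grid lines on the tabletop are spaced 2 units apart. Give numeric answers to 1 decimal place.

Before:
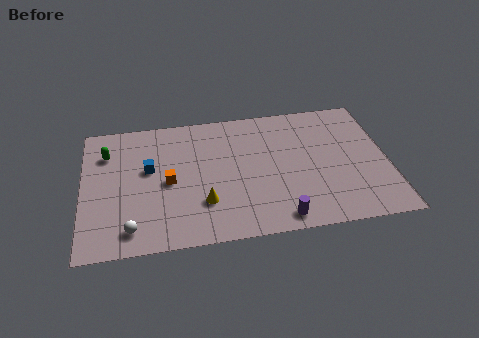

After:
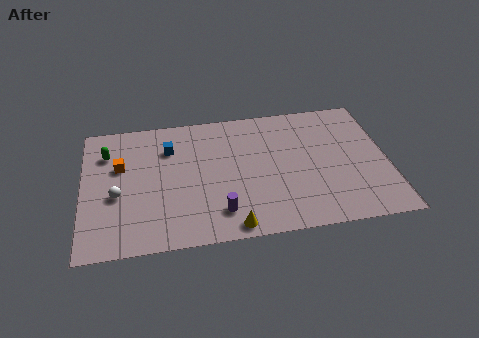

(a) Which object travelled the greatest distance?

the purple cylinder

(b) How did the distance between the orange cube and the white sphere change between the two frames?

-1.6

The distance was about 3.7 in the first image and 2.1 in the second, so they moved 1.6 units closer together.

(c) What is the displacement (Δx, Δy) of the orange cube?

(-2.5, 1.5)

From the two frames, the orange cube sits at roughly (4.5, 4.6) before and (2.0, 6.1) after.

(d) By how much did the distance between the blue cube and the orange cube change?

+1.3

Before: roughly 1.5 units apart; after: 2.8. That's 1.3 units further apart.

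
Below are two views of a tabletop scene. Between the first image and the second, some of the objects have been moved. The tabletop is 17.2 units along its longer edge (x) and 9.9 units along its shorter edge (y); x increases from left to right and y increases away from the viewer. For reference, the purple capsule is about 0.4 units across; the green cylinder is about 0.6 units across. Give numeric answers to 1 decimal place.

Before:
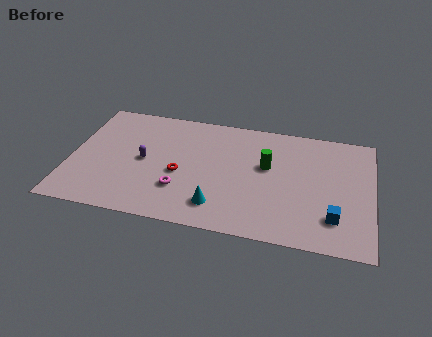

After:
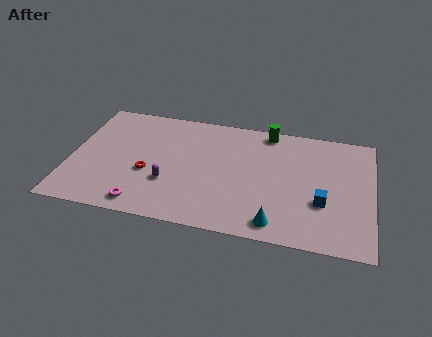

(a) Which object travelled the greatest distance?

the cyan cone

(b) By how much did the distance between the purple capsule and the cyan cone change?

+1.2

They were about 5.3 units apart before and 6.5 after — 1.2 units further apart.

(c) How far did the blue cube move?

1.3

From (15.1, 2.4) to (14.4, 3.5), the blue cube covered √(0.7² + 1.1²) ≈ 1.3 units.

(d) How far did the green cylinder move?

3.0

The green cylinder moved from about (11.2, 5.9) to (11.1, 8.9), a distance of √(0.1² + 3.0²) ≈ 3.0.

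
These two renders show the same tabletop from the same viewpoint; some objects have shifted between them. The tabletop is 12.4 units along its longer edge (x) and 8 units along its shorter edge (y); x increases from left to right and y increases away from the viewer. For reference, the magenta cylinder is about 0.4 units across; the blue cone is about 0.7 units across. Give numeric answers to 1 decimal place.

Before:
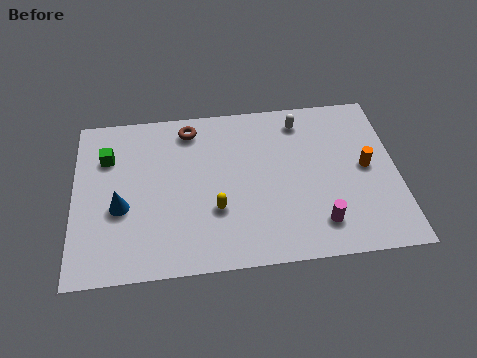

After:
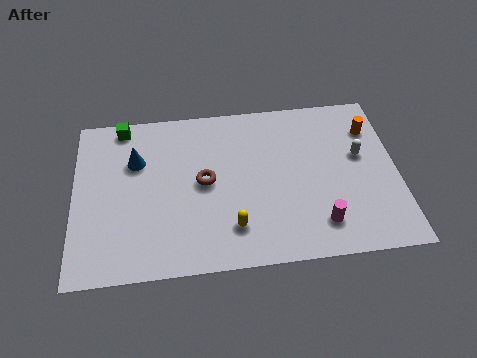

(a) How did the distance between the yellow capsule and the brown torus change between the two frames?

-1.7

The distance was about 4.2 in the first image and 2.5 in the second, so they moved 1.7 units closer together.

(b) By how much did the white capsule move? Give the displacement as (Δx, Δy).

(2.2, -2.0)

From the two frames, the white capsule sits at roughly (8.8, 6.7) before and (11.0, 4.7) after.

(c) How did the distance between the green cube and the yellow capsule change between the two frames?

+1.7

The distance was about 5.1 in the first image and 6.8 in the second, so they moved 1.7 units further apart.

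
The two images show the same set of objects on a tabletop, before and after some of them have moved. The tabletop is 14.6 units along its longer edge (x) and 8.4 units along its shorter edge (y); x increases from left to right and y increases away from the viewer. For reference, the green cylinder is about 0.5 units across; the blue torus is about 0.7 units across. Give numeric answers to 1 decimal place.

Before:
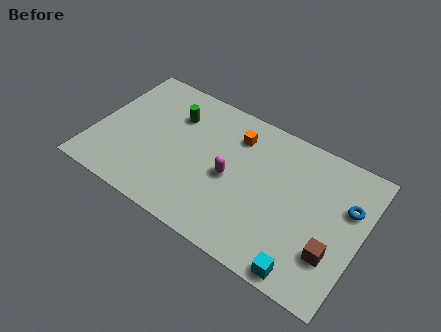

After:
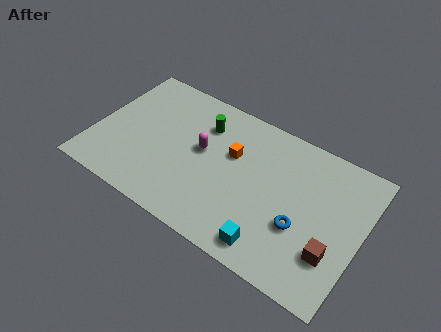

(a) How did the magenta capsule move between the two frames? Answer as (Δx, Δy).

(-1.7, 0.8)

The magenta capsule started near (7.5, 3.9) and ended near (5.8, 4.7).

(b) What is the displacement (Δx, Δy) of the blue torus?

(-2.2, -2.4)

The blue torus was at about (13.7, 5.5) and moved to about (11.5, 3.1).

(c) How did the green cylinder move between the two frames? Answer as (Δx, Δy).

(1.6, 0.2)

The green cylinder started near (4.0, 6.1) and ended near (5.6, 6.3).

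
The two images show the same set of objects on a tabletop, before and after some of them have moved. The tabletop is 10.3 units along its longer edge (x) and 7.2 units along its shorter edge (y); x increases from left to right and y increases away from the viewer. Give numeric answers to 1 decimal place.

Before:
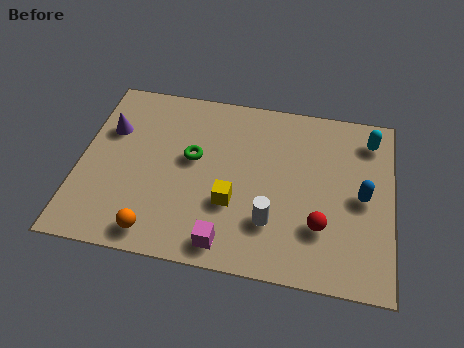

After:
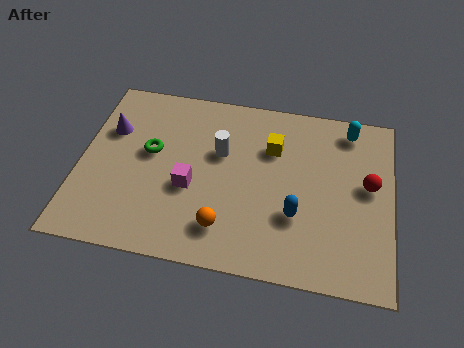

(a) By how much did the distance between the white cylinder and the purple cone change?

-2.5

The distance was about 6.2 in the first image and 3.7 in the second, so they moved 2.5 units closer together.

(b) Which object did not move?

the purple cone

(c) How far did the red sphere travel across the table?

2.4

The red sphere was near (8.0, 2.1) before and (9.5, 4.0) after, so it travelled √(1.5² + 1.9²) ≈ 2.4 units.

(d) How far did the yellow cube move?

2.8

From (5.1, 2.5) to (6.3, 5.0), the yellow cube covered √(1.2² + 2.5²) ≈ 2.8 units.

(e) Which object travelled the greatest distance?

the white cylinder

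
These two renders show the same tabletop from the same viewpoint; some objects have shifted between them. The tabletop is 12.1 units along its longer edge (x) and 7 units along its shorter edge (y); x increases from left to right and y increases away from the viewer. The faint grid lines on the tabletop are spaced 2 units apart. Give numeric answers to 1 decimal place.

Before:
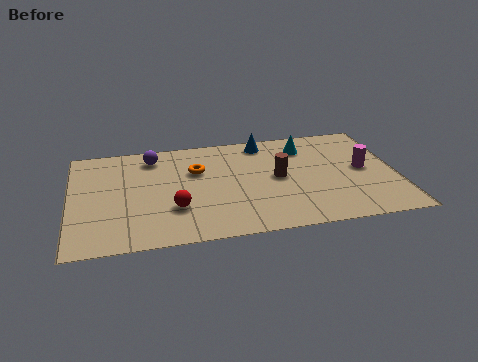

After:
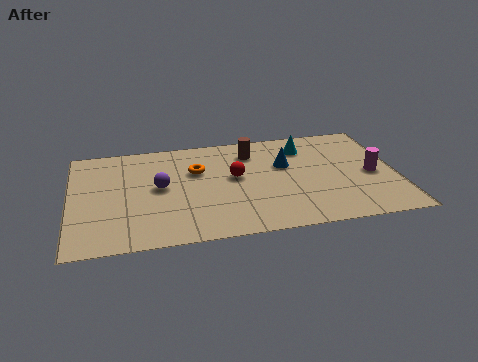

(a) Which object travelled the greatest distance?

the red sphere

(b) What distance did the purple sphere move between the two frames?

2.1

The purple sphere was near (3.1, 5.8) before and (3.3, 3.7) after, so it travelled √(0.2² + 2.1²) ≈ 2.1 units.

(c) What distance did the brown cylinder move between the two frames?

2.1

The brown cylinder was near (7.7, 3.6) before and (6.8, 5.5) after, so it travelled √(0.9² + 1.9²) ≈ 2.1 units.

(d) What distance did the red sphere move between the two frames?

2.9

The red sphere was near (3.8, 2.2) before and (6.1, 3.9) after, so it travelled √(2.3² + 1.7²) ≈ 2.9 units.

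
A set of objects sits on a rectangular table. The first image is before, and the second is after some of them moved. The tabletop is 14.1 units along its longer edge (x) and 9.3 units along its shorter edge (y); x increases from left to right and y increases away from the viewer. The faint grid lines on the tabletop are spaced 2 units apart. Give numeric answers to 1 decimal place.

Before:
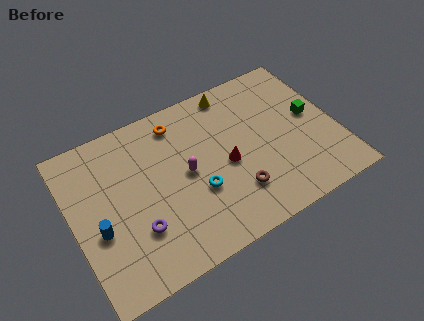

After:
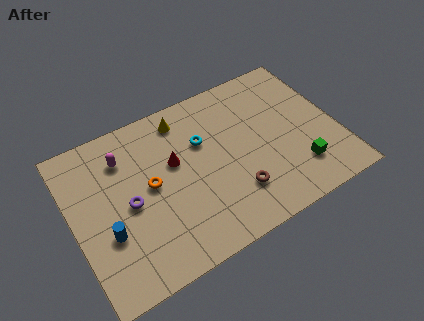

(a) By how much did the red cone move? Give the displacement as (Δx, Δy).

(-2.6, 1.4)

The red cone was at about (8.1, 4.2) and moved to about (5.5, 5.6).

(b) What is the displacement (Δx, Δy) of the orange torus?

(-1.9, -2.9)

From the two frames, the orange torus sits at roughly (6.0, 7.8) before and (4.1, 4.9) after.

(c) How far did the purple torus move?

1.6

The purple torus was near (3.1, 2.8) before and (2.9, 4.4) after, so it travelled √(0.2² + 1.6²) ≈ 1.6 units.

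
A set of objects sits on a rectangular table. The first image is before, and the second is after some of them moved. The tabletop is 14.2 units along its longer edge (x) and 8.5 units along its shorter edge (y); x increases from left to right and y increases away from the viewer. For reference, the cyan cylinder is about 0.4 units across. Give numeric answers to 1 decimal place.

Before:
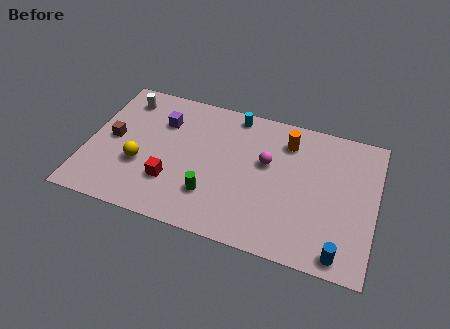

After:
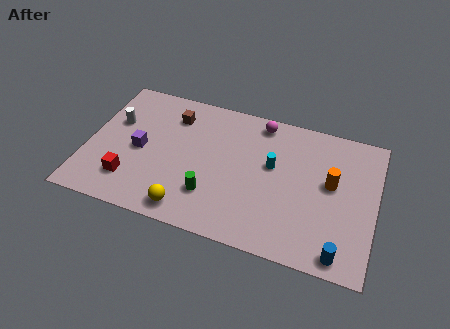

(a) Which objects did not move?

the green cylinder and the blue cylinder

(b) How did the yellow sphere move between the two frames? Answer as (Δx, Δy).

(2.6, -2.0)

The yellow sphere started near (2.7, 3.1) and ended near (5.3, 1.1).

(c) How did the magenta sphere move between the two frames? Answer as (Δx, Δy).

(-0.5, 2.4)

The magenta sphere started near (8.8, 5.1) and ended near (8.3, 7.5).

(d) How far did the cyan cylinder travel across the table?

3.3

The cyan cylinder moved from about (7.0, 7.6) to (9.1, 5.0), a distance of √(2.1² + 2.6²) ≈ 3.3.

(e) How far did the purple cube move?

2.3

The purple cube moved from about (3.5, 6.1) to (2.6, 4.0), a distance of √(0.9² + 2.1²) ≈ 2.3.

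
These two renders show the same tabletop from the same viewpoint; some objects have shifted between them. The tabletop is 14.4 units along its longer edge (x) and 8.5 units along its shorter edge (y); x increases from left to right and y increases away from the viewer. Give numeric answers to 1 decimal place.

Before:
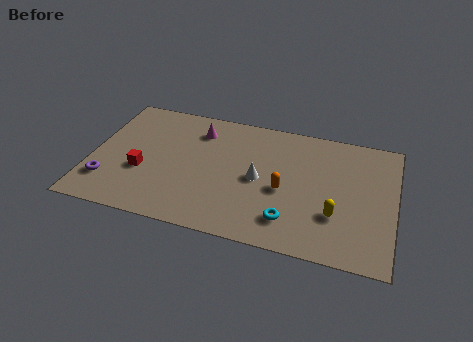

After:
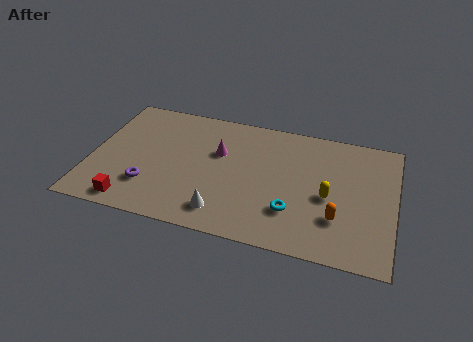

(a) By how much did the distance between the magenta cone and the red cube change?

+1.6

The distance was about 4.2 in the first image and 5.8 in the second, so they moved 1.6 units further apart.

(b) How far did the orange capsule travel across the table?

2.9

The orange capsule moved from about (9.2, 3.7) to (11.8, 2.5), a distance of √(2.6² + 1.2²) ≈ 2.9.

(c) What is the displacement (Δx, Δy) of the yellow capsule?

(-0.4, 1.1)

From the two frames, the yellow capsule sits at roughly (11.7, 2.7) before and (11.3, 3.8) after.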